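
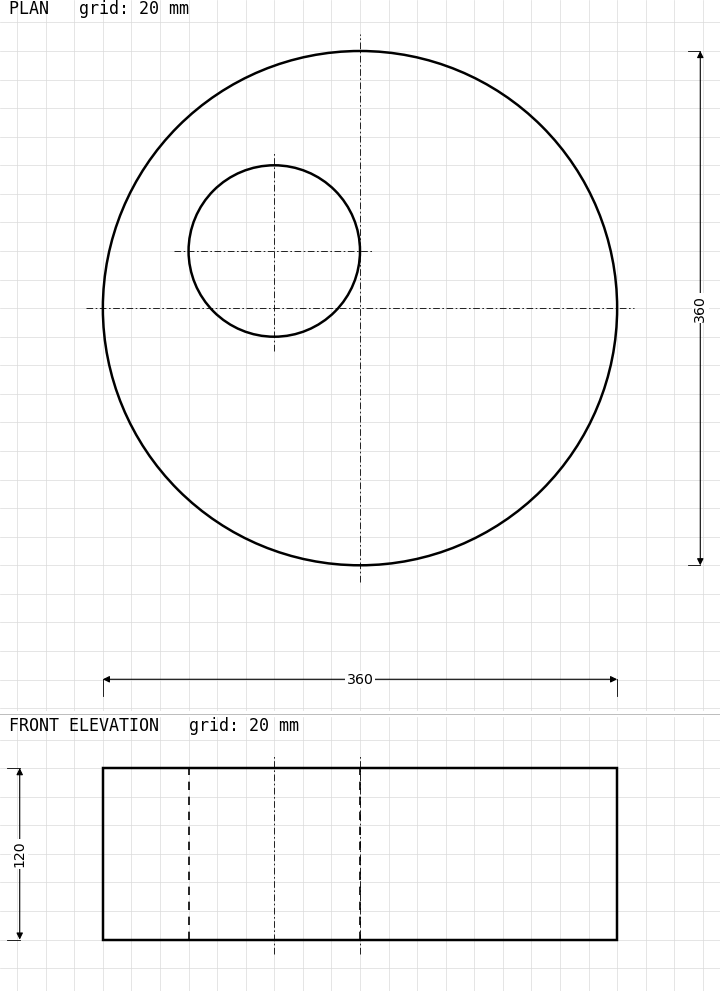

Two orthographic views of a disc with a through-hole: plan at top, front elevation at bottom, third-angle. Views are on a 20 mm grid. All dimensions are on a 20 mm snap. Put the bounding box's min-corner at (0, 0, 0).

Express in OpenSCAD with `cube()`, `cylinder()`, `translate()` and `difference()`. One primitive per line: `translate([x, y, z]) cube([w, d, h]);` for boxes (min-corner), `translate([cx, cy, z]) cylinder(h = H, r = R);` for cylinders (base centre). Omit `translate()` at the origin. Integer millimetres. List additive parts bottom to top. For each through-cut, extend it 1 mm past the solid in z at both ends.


difference() {
  translate([180, 180, 0]) cylinder(h = 120, r = 180);
  translate([120, 220, -1]) cylinder(h = 122, r = 60);
}


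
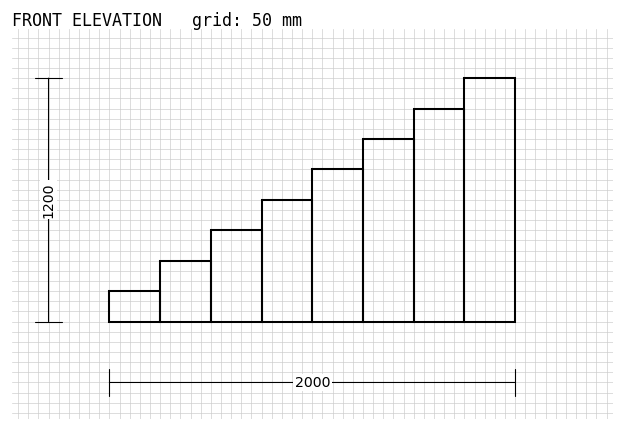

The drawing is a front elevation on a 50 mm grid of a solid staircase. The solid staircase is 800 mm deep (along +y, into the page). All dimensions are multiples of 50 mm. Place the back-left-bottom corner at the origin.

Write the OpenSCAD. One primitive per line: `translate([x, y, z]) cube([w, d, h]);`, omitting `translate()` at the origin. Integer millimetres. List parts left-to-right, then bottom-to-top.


cube([250, 800, 150]);
translate([250, 0, 0]) cube([250, 800, 300]);
translate([500, 0, 0]) cube([250, 800, 450]);
translate([750, 0, 0]) cube([250, 800, 600]);
translate([1000, 0, 0]) cube([250, 800, 750]);
translate([1250, 0, 0]) cube([250, 800, 900]);
translate([1500, 0, 0]) cube([250, 800, 1050]);
translate([1750, 0, 0]) cube([250, 800, 1200]);


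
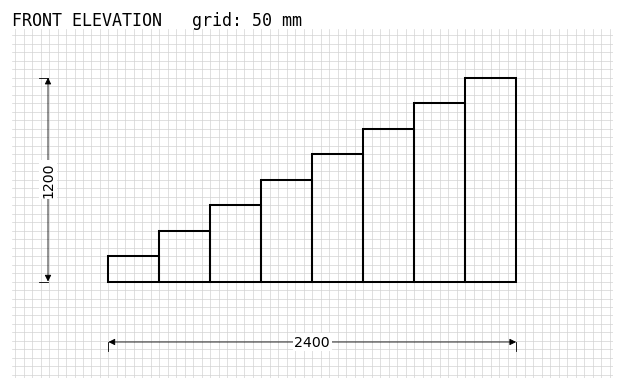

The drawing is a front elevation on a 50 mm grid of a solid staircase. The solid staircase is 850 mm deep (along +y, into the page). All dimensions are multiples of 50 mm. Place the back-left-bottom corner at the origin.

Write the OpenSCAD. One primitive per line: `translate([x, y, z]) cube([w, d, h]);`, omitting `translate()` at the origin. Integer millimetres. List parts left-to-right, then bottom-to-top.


cube([300, 850, 150]);
translate([300, 0, 0]) cube([300, 850, 300]);
translate([600, 0, 0]) cube([300, 850, 450]);
translate([900, 0, 0]) cube([300, 850, 600]);
translate([1200, 0, 0]) cube([300, 850, 750]);
translate([1500, 0, 0]) cube([300, 850, 900]);
translate([1800, 0, 0]) cube([300, 850, 1050]);
translate([2100, 0, 0]) cube([300, 850, 1200]);


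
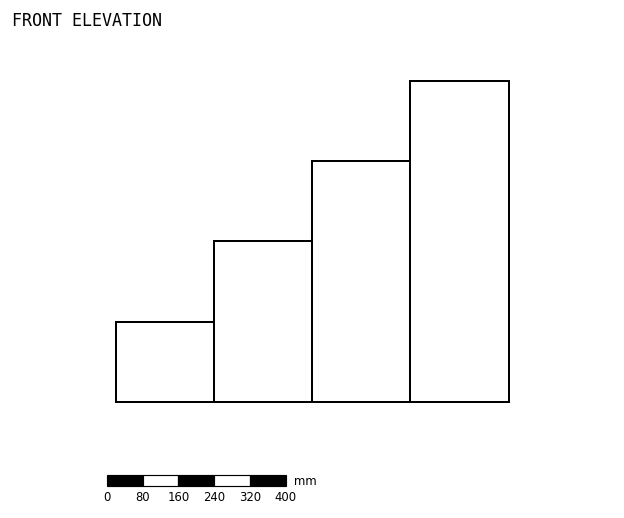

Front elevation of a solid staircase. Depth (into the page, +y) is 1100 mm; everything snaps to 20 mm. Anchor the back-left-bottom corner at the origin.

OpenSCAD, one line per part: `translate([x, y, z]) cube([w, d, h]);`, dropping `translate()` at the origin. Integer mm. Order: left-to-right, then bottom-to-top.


cube([220, 1100, 180]);
translate([220, 0, 0]) cube([220, 1100, 360]);
translate([440, 0, 0]) cube([220, 1100, 540]);
translate([660, 0, 0]) cube([220, 1100, 720]);


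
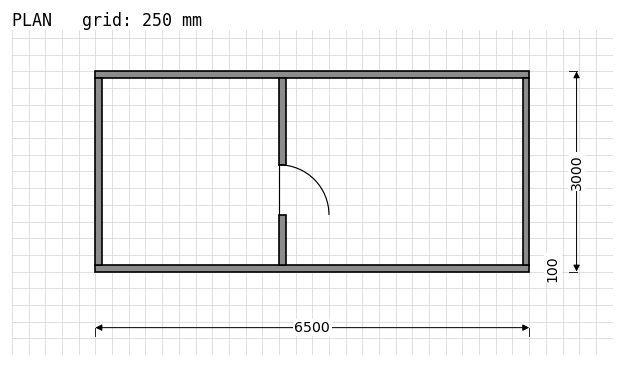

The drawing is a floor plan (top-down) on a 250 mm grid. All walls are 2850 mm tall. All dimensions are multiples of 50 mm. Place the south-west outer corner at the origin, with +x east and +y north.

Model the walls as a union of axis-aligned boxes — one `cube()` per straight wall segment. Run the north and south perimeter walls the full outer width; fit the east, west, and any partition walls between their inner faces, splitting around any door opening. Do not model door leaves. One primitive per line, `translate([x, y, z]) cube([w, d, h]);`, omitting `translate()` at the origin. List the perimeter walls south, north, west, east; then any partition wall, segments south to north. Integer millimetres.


cube([6500, 100, 2850]);
translate([0, 2900, 0]) cube([6500, 100, 2850]);
translate([0, 100, 0]) cube([100, 2800, 2850]);
translate([6400, 100, 0]) cube([100, 2800, 2850]);
translate([2750, 100, 0]) cube([100, 750, 2850]);
translate([2750, 1600, 0]) cube([100, 1300, 2850]);


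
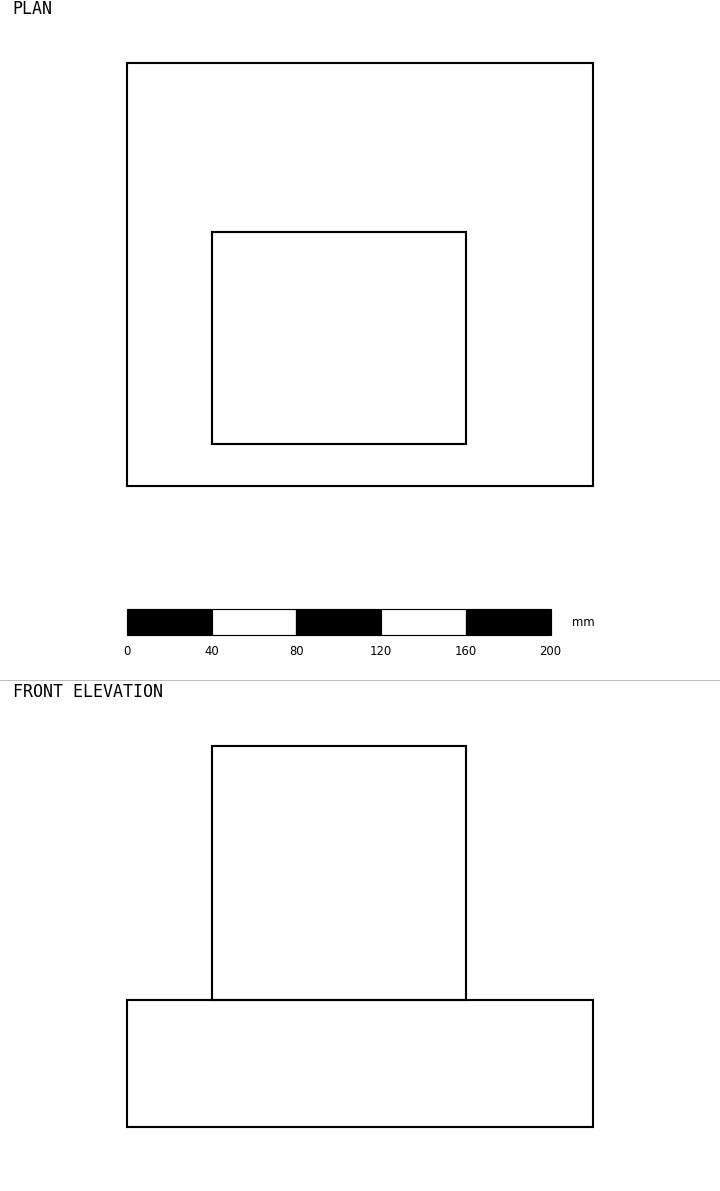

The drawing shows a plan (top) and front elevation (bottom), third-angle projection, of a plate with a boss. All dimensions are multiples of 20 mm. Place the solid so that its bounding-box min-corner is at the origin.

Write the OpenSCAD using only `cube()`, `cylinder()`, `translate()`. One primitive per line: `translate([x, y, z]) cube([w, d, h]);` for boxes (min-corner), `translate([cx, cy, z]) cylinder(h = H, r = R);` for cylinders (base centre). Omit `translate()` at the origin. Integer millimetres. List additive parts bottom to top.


cube([220, 200, 60]);
translate([40, 20, 60]) cube([120, 100, 120]);


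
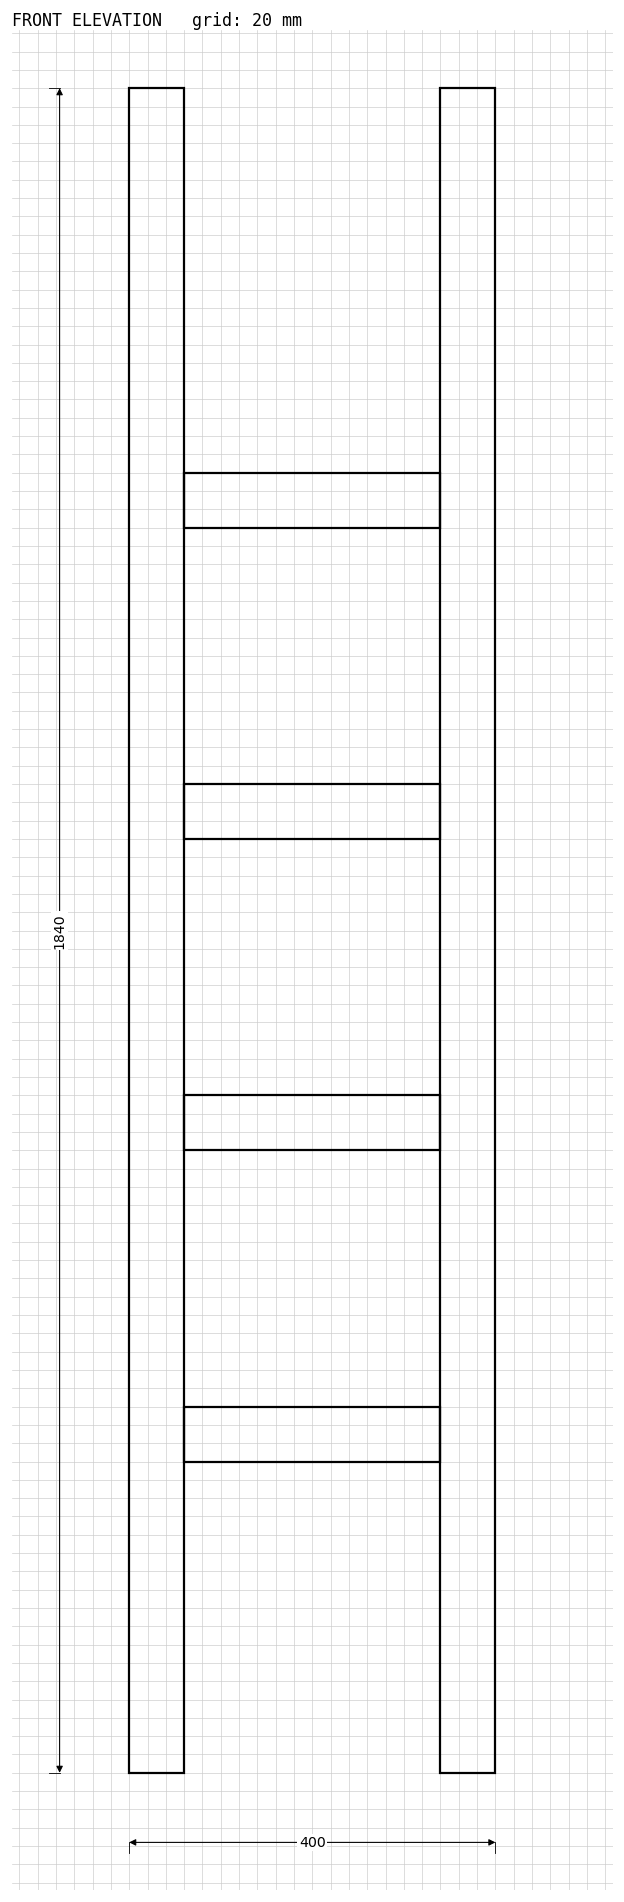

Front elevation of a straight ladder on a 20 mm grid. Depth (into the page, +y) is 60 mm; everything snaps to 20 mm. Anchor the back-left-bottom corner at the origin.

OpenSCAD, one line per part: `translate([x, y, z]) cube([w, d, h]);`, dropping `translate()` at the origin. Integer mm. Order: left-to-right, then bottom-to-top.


cube([60, 60, 1840]);
translate([60, 0, 340]) cube([280, 60, 60]);
translate([60, 0, 680]) cube([280, 60, 60]);
translate([60, 0, 1020]) cube([280, 60, 60]);
translate([60, 0, 1360]) cube([280, 60, 60]);
translate([340, 0, 0]) cube([60, 60, 1840]);


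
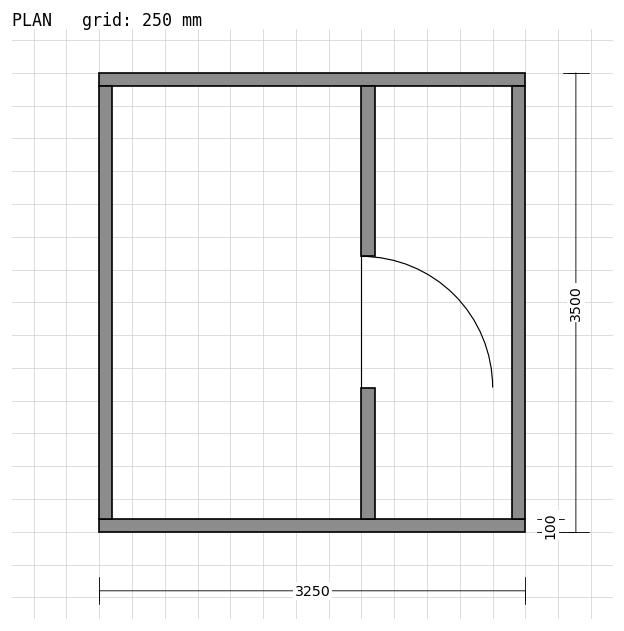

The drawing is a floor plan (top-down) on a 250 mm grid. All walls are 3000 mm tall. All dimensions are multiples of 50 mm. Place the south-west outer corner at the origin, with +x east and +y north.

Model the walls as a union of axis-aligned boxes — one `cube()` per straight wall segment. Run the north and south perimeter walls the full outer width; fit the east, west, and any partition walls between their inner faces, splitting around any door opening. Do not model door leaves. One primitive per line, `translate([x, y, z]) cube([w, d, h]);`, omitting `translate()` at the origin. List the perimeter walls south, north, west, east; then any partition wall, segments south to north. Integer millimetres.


cube([3250, 100, 3000]);
translate([0, 3400, 0]) cube([3250, 100, 3000]);
translate([0, 100, 0]) cube([100, 3300, 3000]);
translate([3150, 100, 0]) cube([100, 3300, 3000]);
translate([2000, 100, 0]) cube([100, 1000, 3000]);
translate([2000, 2100, 0]) cube([100, 1300, 3000]);


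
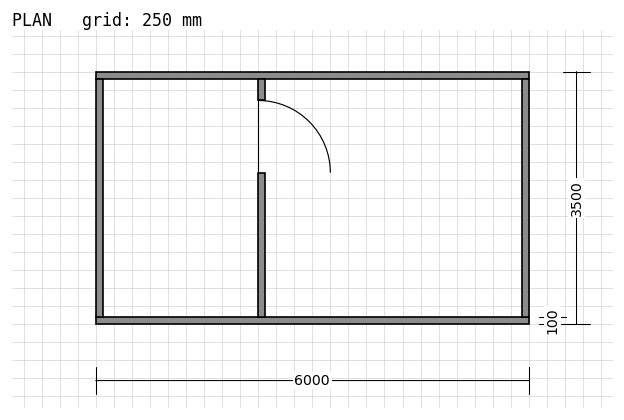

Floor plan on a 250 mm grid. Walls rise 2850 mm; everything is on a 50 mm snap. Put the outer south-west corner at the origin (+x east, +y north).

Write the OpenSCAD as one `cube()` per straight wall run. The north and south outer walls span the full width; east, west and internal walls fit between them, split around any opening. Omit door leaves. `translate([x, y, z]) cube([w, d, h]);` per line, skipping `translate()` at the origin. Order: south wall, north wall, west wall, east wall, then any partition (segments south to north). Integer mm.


cube([6000, 100, 2850]);
translate([0, 3400, 0]) cube([6000, 100, 2850]);
translate([0, 100, 0]) cube([100, 3300, 2850]);
translate([5900, 100, 0]) cube([100, 3300, 2850]);
translate([2250, 100, 0]) cube([100, 2000, 2850]);
translate([2250, 3100, 0]) cube([100, 300, 2850]);


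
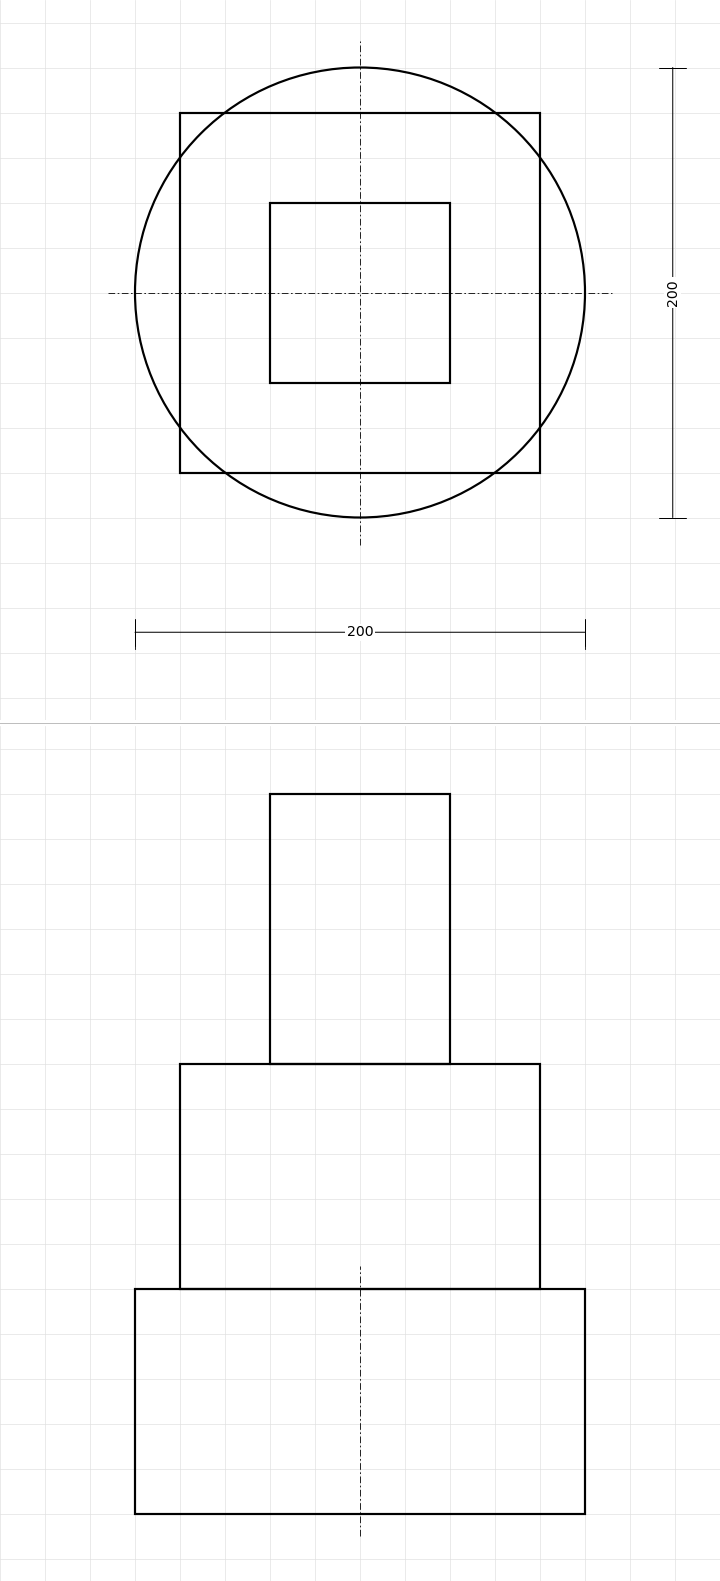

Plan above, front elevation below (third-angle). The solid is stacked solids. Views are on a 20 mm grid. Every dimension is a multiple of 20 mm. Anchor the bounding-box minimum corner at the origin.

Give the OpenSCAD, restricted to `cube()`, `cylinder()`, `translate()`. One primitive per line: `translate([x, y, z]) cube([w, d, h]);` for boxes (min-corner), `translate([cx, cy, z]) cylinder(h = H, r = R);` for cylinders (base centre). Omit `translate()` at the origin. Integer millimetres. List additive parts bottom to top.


translate([100, 100, 0]) cylinder(h = 100, r = 100);
translate([20, 20, 100]) cube([160, 160, 100]);
translate([60, 60, 200]) cube([80, 80, 120]);


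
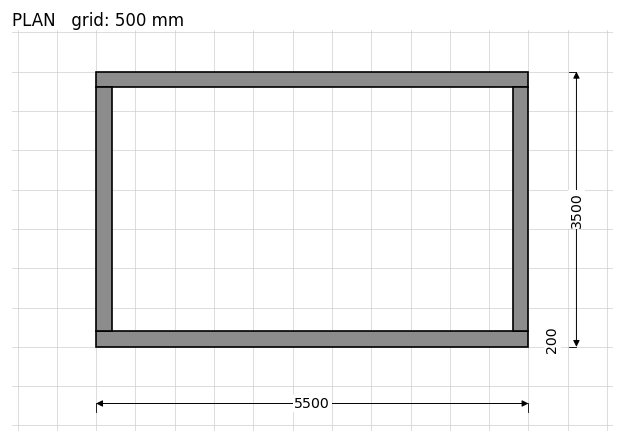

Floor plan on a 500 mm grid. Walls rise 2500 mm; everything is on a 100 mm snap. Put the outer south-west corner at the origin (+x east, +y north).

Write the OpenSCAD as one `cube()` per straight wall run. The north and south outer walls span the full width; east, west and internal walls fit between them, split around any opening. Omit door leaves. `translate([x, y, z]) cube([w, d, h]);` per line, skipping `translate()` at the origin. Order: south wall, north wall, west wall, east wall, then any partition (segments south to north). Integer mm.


cube([5500, 200, 2500]);
translate([0, 3300, 0]) cube([5500, 200, 2500]);
translate([0, 200, 0]) cube([200, 3100, 2500]);
translate([5300, 200, 0]) cube([200, 3100, 2500]);


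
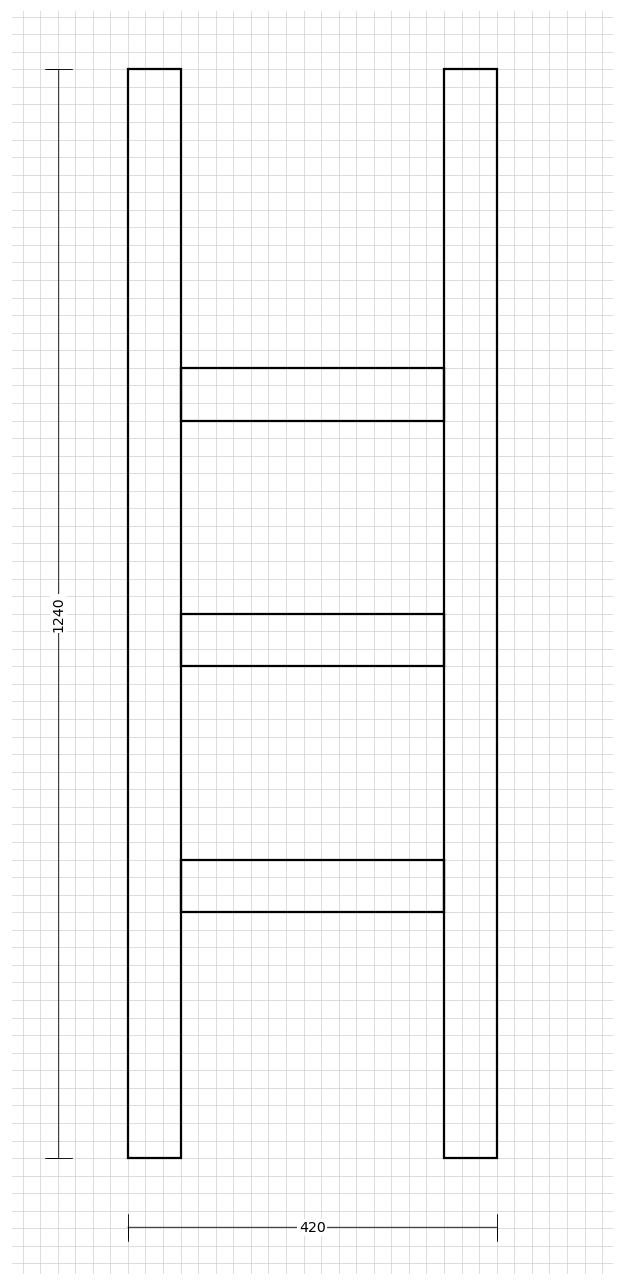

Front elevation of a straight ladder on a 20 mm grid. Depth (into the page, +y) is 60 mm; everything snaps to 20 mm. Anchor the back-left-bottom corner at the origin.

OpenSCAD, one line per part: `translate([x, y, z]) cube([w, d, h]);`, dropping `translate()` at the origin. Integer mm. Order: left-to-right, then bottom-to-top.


cube([60, 60, 1240]);
translate([60, 0, 280]) cube([300, 60, 60]);
translate([60, 0, 560]) cube([300, 60, 60]);
translate([60, 0, 840]) cube([300, 60, 60]);
translate([360, 0, 0]) cube([60, 60, 1240]);


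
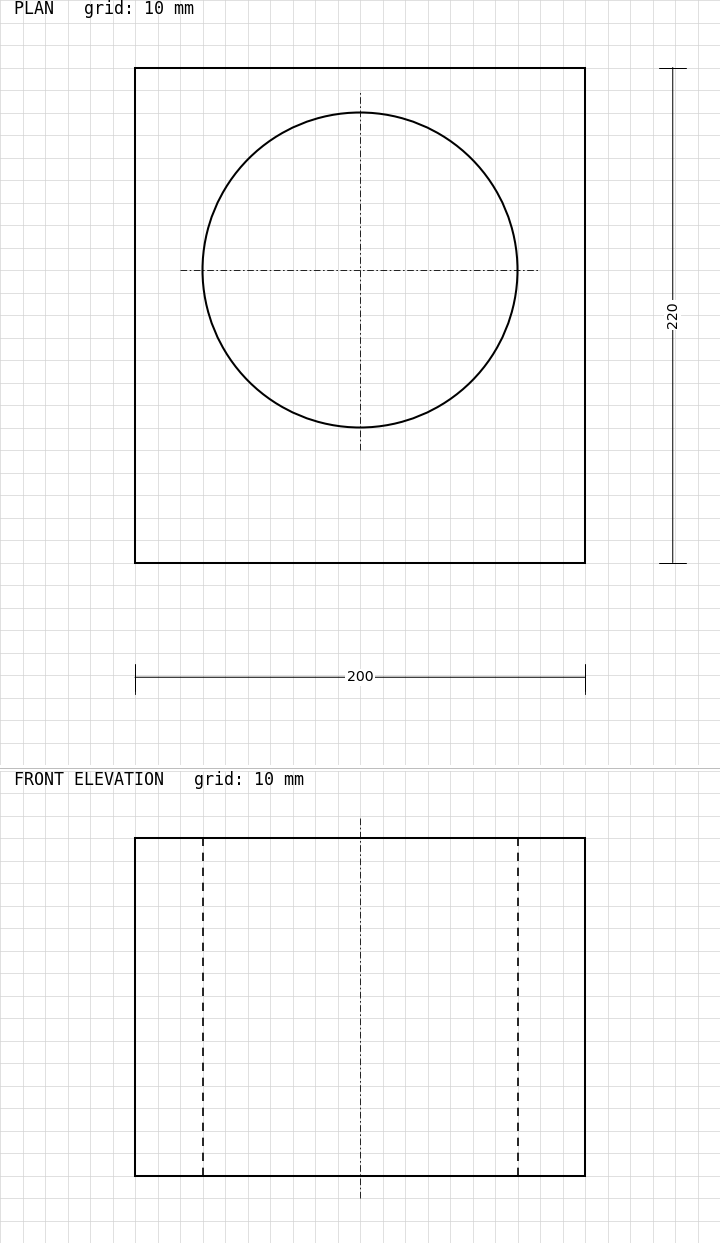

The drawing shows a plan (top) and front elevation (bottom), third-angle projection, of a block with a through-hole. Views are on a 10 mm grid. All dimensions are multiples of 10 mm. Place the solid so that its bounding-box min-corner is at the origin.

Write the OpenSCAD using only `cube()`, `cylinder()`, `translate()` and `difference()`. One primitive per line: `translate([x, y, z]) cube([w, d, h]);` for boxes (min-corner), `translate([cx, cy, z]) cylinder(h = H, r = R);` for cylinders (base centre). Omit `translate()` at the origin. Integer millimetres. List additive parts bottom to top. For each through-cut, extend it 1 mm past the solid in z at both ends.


difference() {
  cube([200, 220, 150]);
  translate([100, 130, -1]) cylinder(h = 152, r = 70);
}


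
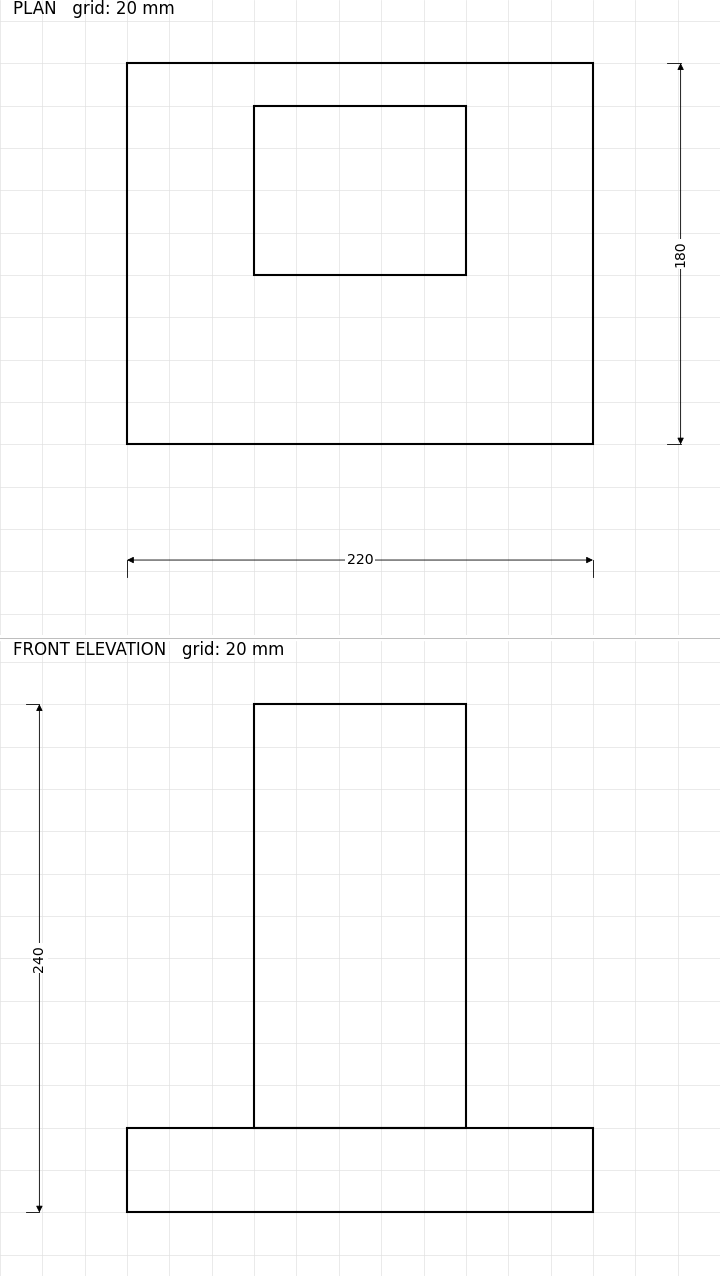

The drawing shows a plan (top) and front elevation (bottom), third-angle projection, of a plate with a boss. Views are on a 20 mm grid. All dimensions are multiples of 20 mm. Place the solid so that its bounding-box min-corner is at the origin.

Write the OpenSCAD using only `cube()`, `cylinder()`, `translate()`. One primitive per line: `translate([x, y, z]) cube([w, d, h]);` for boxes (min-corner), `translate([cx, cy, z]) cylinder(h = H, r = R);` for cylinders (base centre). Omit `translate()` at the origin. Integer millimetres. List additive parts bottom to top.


cube([220, 180, 40]);
translate([60, 80, 40]) cube([100, 80, 200]);


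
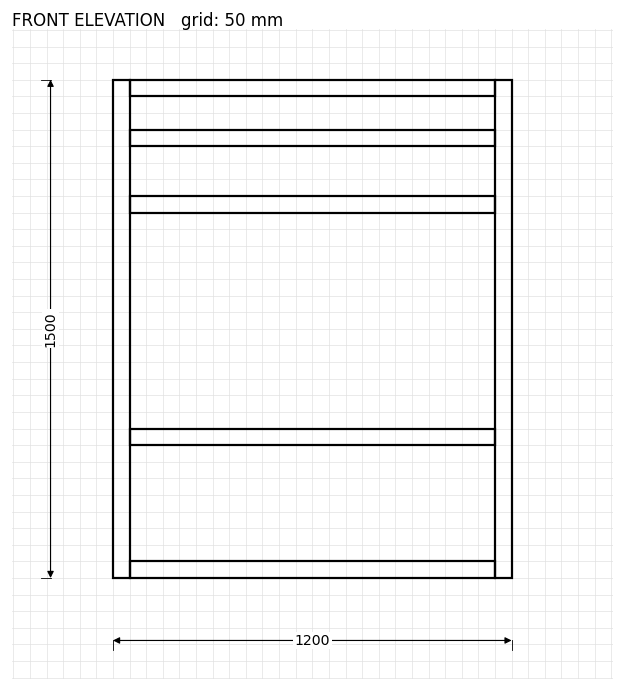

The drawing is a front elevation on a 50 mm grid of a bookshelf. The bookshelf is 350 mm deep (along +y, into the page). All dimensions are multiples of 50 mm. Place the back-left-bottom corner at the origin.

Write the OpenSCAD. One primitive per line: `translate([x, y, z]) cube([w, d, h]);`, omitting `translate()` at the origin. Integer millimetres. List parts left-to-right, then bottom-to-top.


cube([50, 350, 1500]);
translate([50, 0, 0]) cube([1100, 350, 50]);
translate([50, 0, 400]) cube([1100, 350, 50]);
translate([50, 0, 1100]) cube([1100, 350, 50]);
translate([50, 0, 1300]) cube([1100, 350, 50]);
translate([50, 0, 1450]) cube([1100, 350, 50]);
translate([1150, 0, 0]) cube([50, 350, 1500]);


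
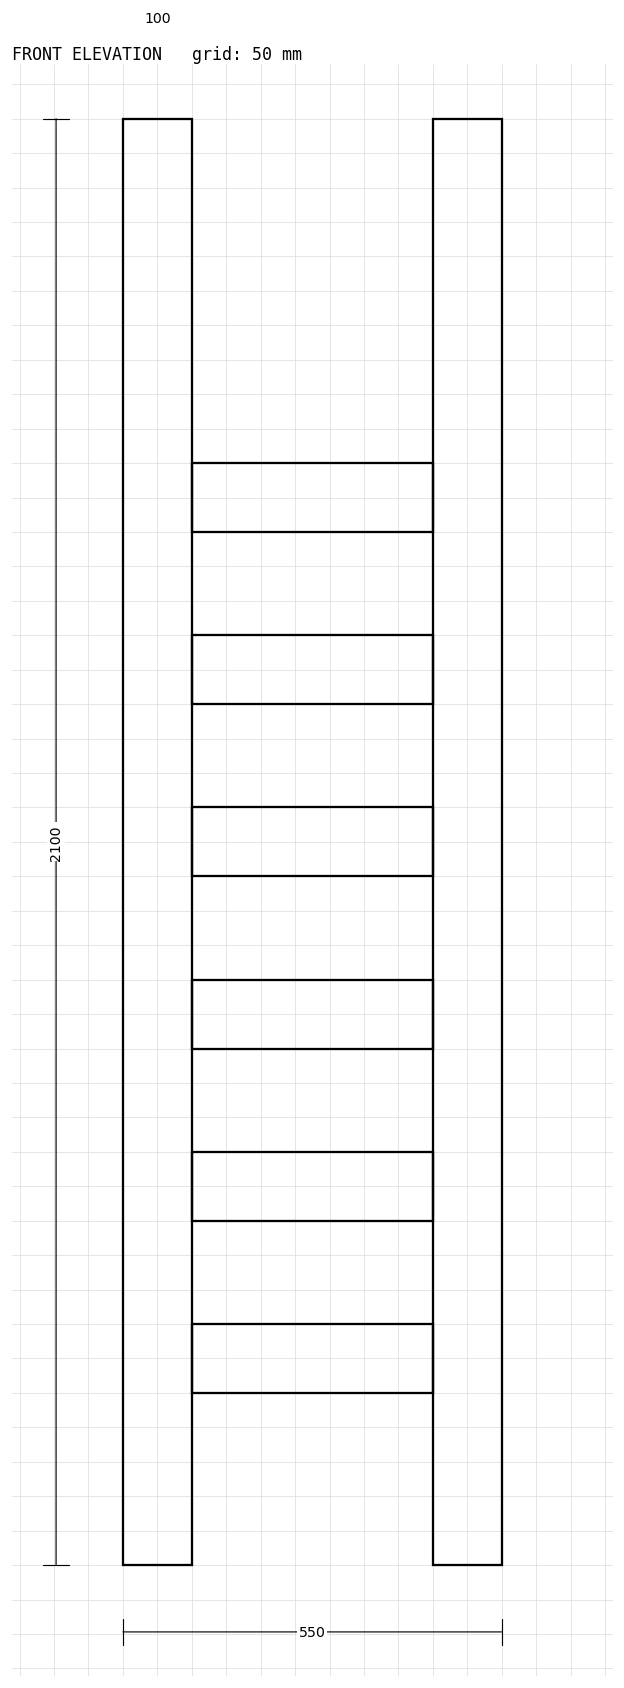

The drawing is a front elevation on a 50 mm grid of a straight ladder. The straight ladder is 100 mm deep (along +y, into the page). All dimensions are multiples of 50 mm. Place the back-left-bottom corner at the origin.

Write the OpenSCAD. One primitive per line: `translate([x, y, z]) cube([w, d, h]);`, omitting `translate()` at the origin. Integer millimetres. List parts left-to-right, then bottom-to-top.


cube([100, 100, 2100]);
translate([100, 0, 250]) cube([350, 100, 100]);
translate([100, 0, 500]) cube([350, 100, 100]);
translate([100, 0, 750]) cube([350, 100, 100]);
translate([100, 0, 1000]) cube([350, 100, 100]);
translate([100, 0, 1250]) cube([350, 100, 100]);
translate([100, 0, 1500]) cube([350, 100, 100]);
translate([450, 0, 0]) cube([100, 100, 2100]);


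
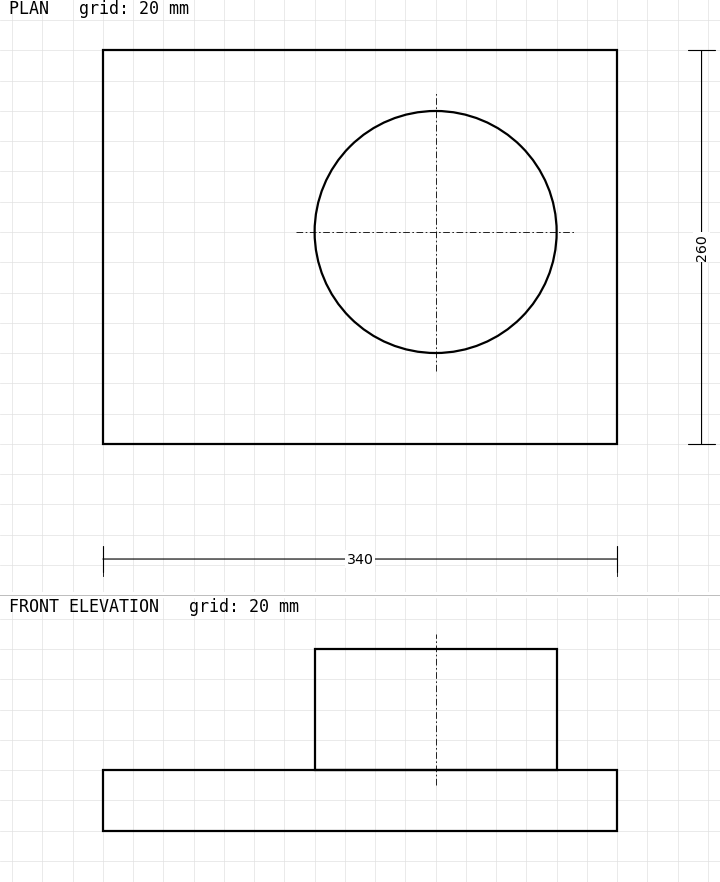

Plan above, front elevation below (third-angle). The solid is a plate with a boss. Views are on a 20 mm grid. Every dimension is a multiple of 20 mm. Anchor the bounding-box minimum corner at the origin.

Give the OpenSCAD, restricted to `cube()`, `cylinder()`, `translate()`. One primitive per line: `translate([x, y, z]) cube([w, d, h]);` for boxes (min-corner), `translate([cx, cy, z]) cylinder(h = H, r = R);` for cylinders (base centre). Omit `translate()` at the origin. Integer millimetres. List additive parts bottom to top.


cube([340, 260, 40]);
translate([220, 140, 40]) cylinder(h = 80, r = 80);


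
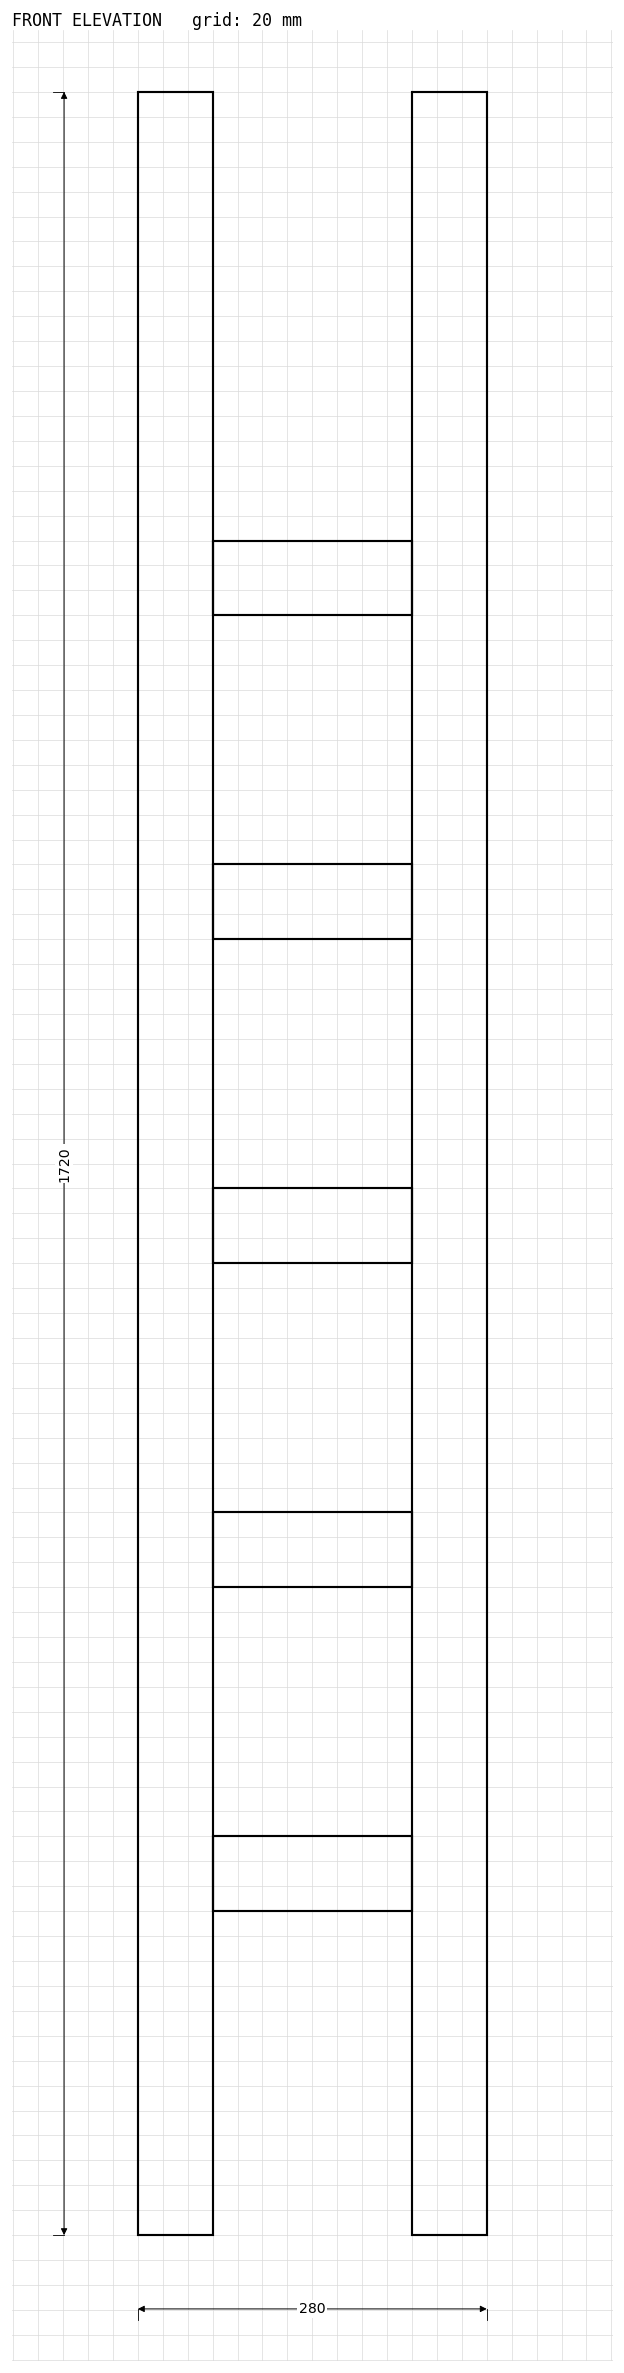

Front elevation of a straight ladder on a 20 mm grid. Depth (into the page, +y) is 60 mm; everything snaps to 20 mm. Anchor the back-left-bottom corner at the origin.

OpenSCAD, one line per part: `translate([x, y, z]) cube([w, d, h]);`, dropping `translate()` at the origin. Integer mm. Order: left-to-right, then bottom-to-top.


cube([60, 60, 1720]);
translate([60, 0, 260]) cube([160, 60, 60]);
translate([60, 0, 520]) cube([160, 60, 60]);
translate([60, 0, 780]) cube([160, 60, 60]);
translate([60, 0, 1040]) cube([160, 60, 60]);
translate([60, 0, 1300]) cube([160, 60, 60]);
translate([220, 0, 0]) cube([60, 60, 1720]);


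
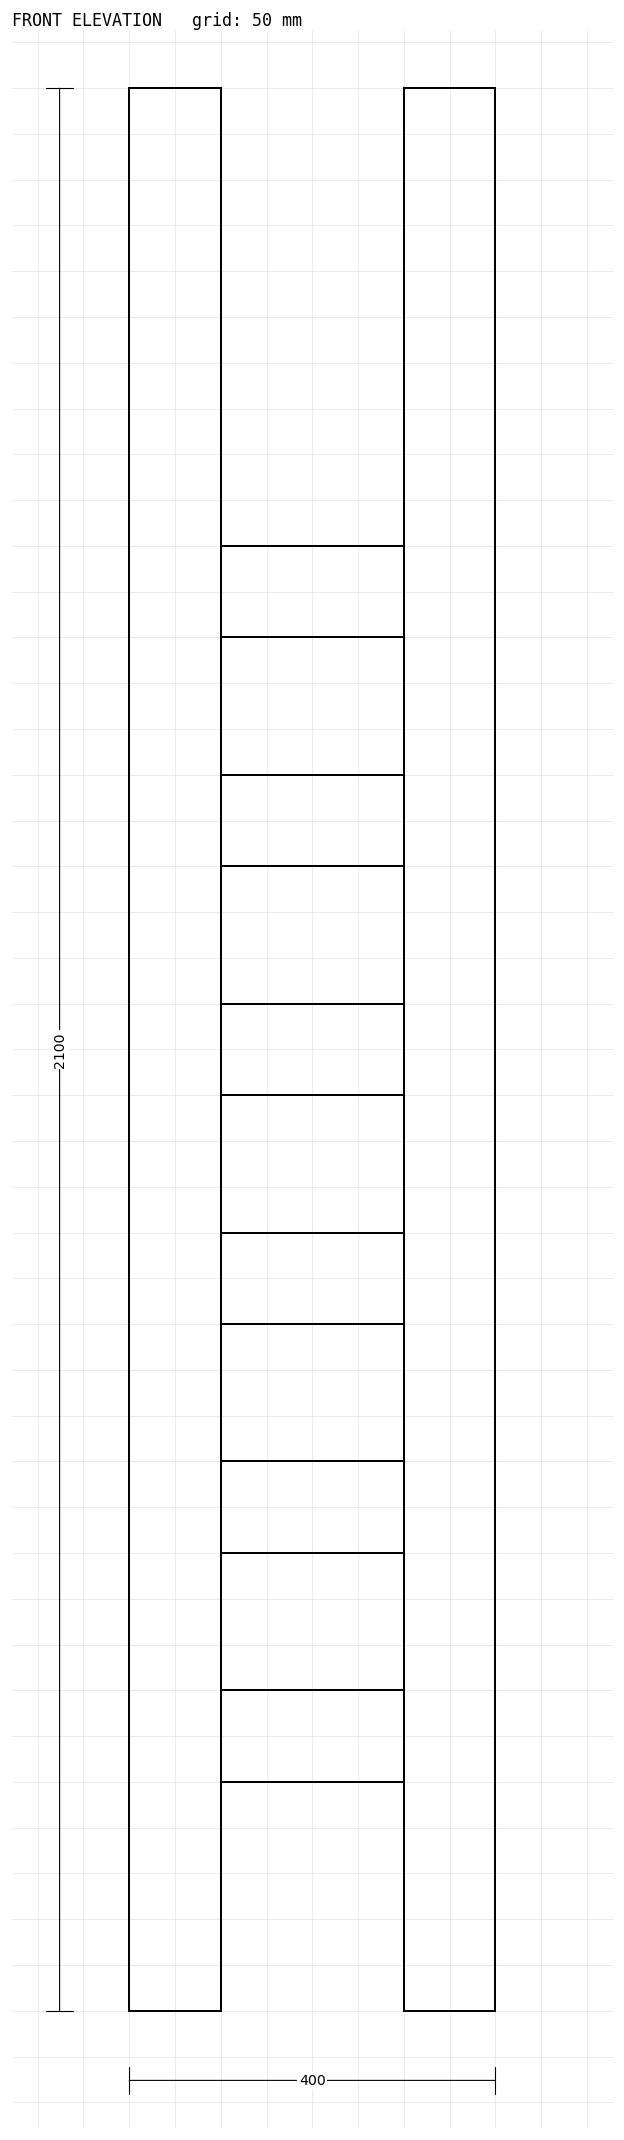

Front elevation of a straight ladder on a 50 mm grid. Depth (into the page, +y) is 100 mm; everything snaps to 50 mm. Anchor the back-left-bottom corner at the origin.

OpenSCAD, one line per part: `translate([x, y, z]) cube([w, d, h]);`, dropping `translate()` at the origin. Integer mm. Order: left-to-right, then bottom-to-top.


cube([100, 100, 2100]);
translate([100, 0, 250]) cube([200, 100, 100]);
translate([100, 0, 500]) cube([200, 100, 100]);
translate([100, 0, 750]) cube([200, 100, 100]);
translate([100, 0, 1000]) cube([200, 100, 100]);
translate([100, 0, 1250]) cube([200, 100, 100]);
translate([100, 0, 1500]) cube([200, 100, 100]);
translate([300, 0, 0]) cube([100, 100, 2100]);


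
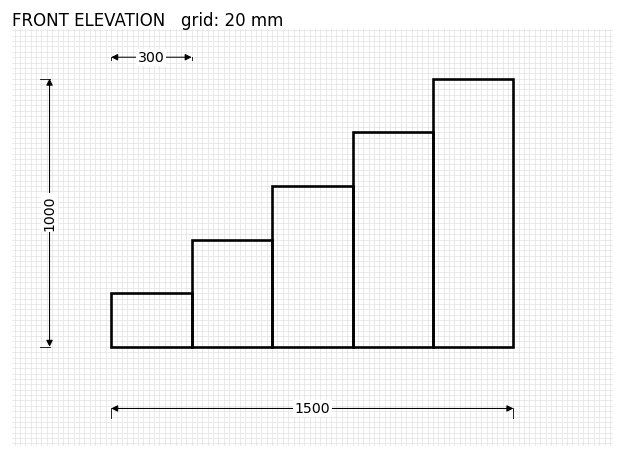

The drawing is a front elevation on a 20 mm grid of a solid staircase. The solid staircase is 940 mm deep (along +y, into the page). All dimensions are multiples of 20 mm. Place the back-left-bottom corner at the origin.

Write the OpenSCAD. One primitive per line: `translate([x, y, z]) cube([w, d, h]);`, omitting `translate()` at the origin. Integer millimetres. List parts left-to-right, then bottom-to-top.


cube([300, 940, 200]);
translate([300, 0, 0]) cube([300, 940, 400]);
translate([600, 0, 0]) cube([300, 940, 600]);
translate([900, 0, 0]) cube([300, 940, 800]);
translate([1200, 0, 0]) cube([300, 940, 1000]);


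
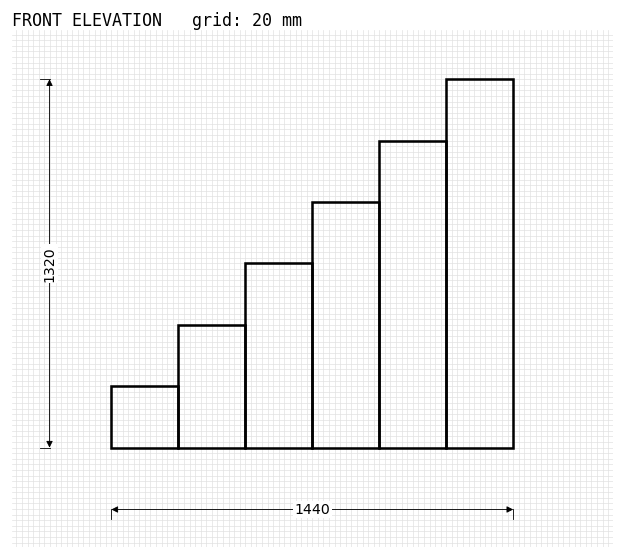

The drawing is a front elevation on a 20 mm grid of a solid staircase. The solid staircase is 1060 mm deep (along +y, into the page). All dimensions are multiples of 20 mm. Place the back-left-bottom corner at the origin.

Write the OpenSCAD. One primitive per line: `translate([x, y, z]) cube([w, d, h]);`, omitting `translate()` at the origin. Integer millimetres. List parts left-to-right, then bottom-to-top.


cube([240, 1060, 220]);
translate([240, 0, 0]) cube([240, 1060, 440]);
translate([480, 0, 0]) cube([240, 1060, 660]);
translate([720, 0, 0]) cube([240, 1060, 880]);
translate([960, 0, 0]) cube([240, 1060, 1100]);
translate([1200, 0, 0]) cube([240, 1060, 1320]);


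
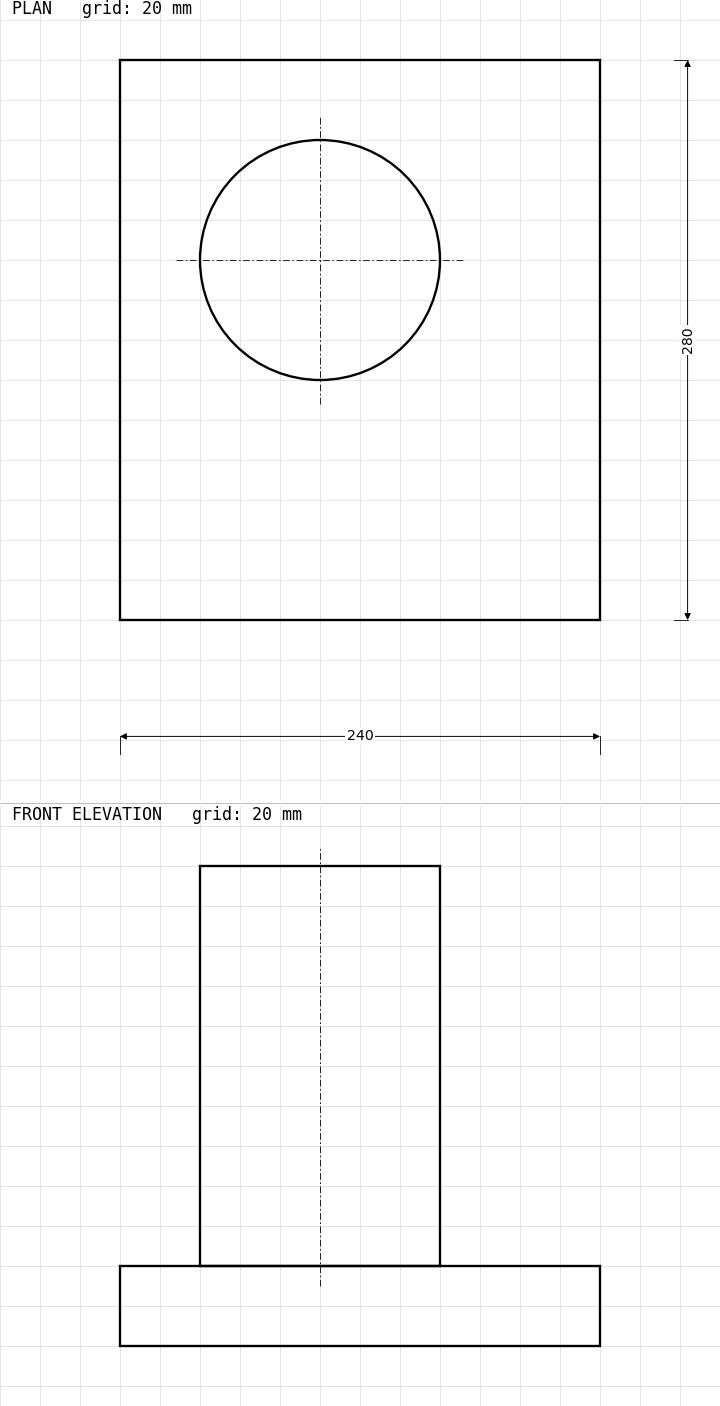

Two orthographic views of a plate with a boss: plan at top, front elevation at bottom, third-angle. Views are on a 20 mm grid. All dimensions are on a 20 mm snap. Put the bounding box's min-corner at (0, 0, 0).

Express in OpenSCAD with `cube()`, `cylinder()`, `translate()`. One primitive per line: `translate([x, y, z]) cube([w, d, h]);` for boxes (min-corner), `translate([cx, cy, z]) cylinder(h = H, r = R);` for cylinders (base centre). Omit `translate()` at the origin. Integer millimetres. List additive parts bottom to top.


cube([240, 280, 40]);
translate([100, 180, 40]) cylinder(h = 200, r = 60);


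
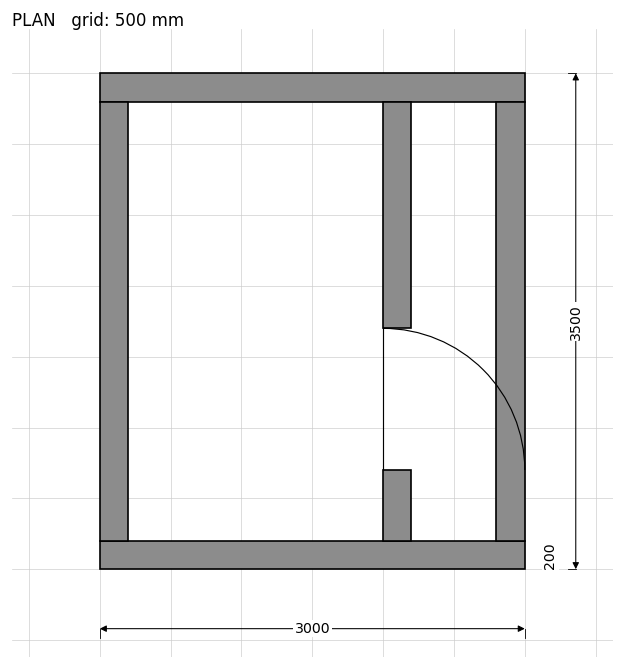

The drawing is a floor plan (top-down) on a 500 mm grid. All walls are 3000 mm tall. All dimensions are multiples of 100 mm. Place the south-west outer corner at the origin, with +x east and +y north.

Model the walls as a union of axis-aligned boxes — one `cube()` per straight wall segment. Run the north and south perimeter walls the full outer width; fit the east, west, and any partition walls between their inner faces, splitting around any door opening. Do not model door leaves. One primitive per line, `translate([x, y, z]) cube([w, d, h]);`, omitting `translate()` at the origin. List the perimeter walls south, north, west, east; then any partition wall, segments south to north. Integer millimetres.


cube([3000, 200, 3000]);
translate([0, 3300, 0]) cube([3000, 200, 3000]);
translate([0, 200, 0]) cube([200, 3100, 3000]);
translate([2800, 200, 0]) cube([200, 3100, 3000]);
translate([2000, 200, 0]) cube([200, 500, 3000]);
translate([2000, 1700, 0]) cube([200, 1600, 3000]);


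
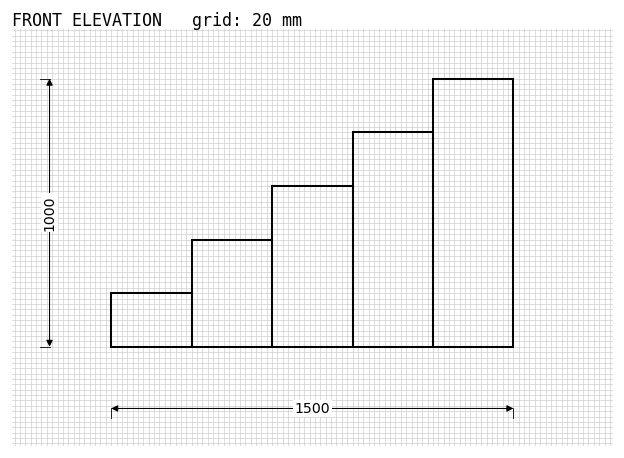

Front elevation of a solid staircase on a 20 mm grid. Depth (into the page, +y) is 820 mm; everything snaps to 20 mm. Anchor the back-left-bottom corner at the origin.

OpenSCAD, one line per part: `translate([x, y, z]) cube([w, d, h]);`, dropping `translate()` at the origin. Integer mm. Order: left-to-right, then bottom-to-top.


cube([300, 820, 200]);
translate([300, 0, 0]) cube([300, 820, 400]);
translate([600, 0, 0]) cube([300, 820, 600]);
translate([900, 0, 0]) cube([300, 820, 800]);
translate([1200, 0, 0]) cube([300, 820, 1000]);


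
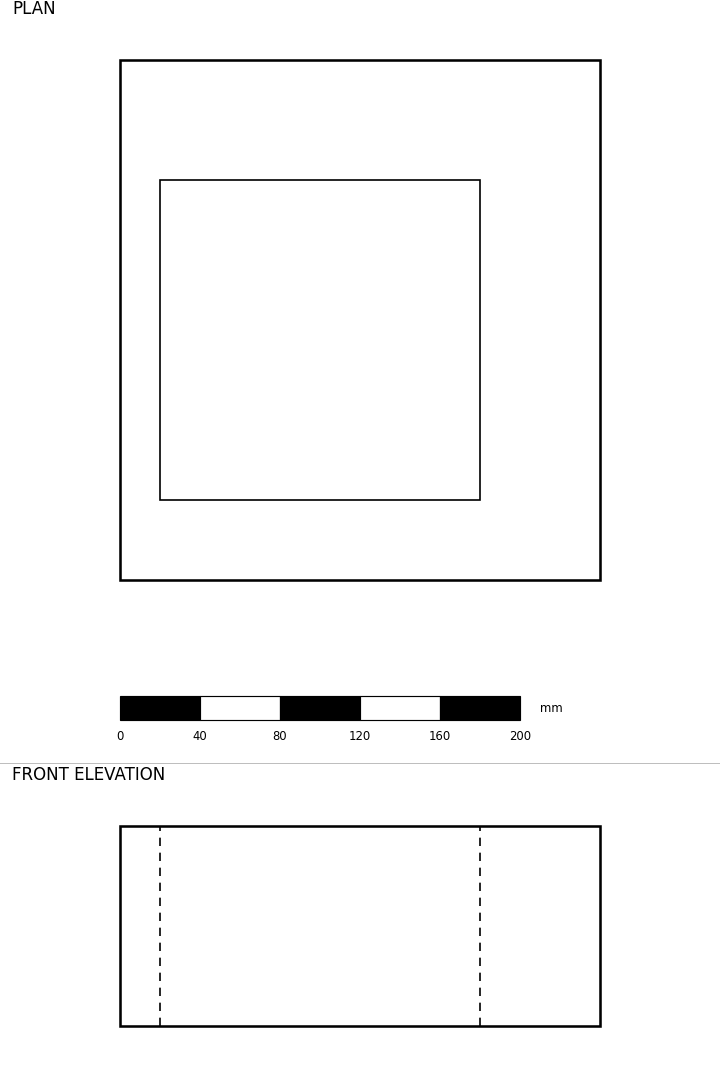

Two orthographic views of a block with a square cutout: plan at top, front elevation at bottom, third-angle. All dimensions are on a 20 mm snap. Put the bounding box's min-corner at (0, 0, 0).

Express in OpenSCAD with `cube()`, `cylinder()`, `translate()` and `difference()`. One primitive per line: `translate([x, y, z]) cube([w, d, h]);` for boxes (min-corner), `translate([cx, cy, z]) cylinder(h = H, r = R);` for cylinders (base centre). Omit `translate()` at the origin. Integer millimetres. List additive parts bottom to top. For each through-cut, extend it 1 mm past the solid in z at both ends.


difference() {
  cube([240, 260, 100]);
  translate([20, 40, -1]) cube([160, 160, 102]);
}


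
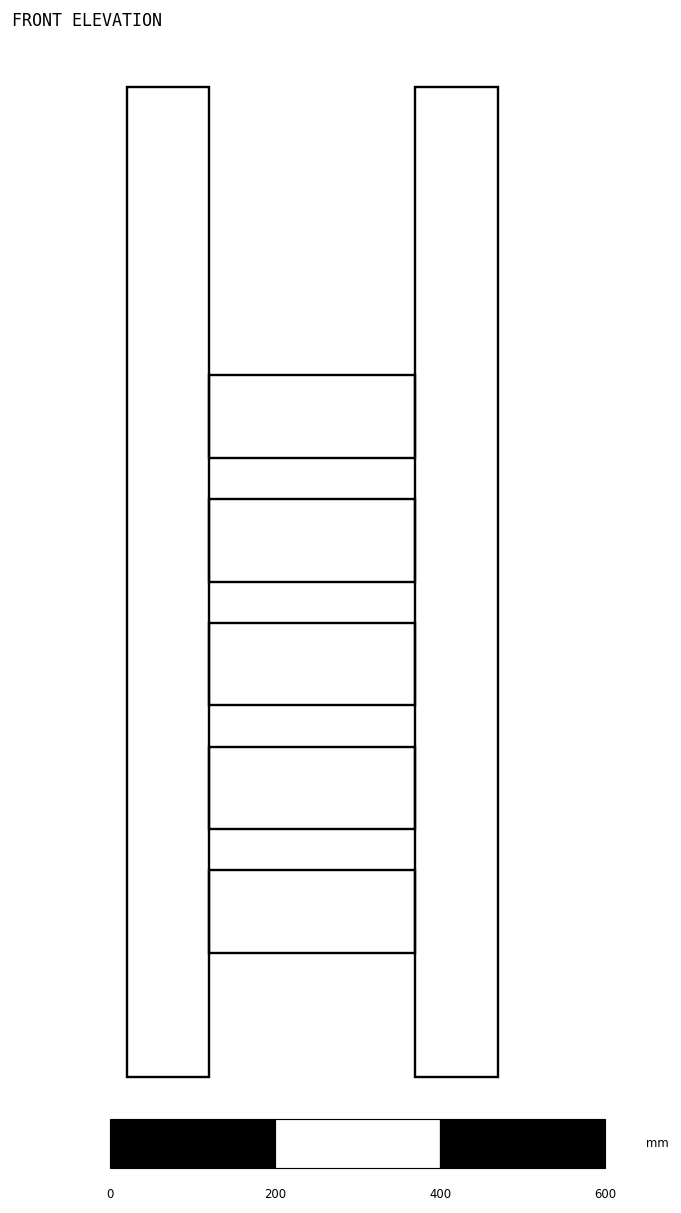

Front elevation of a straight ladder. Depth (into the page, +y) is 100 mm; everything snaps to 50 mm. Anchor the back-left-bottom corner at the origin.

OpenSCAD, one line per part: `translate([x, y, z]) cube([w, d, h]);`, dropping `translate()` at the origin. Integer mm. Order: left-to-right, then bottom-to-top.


cube([100, 100, 1200]);
translate([100, 0, 150]) cube([250, 100, 100]);
translate([100, 0, 300]) cube([250, 100, 100]);
translate([100, 0, 450]) cube([250, 100, 100]);
translate([100, 0, 600]) cube([250, 100, 100]);
translate([100, 0, 750]) cube([250, 100, 100]);
translate([350, 0, 0]) cube([100, 100, 1200]);


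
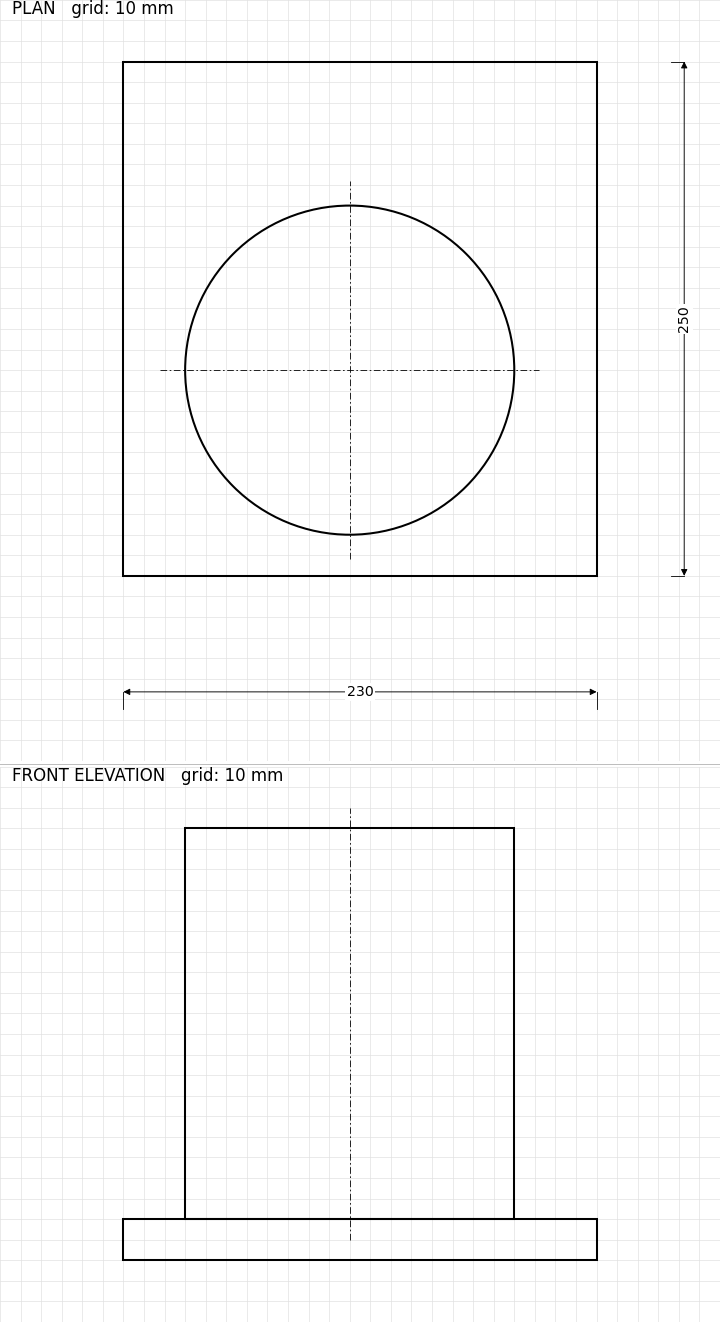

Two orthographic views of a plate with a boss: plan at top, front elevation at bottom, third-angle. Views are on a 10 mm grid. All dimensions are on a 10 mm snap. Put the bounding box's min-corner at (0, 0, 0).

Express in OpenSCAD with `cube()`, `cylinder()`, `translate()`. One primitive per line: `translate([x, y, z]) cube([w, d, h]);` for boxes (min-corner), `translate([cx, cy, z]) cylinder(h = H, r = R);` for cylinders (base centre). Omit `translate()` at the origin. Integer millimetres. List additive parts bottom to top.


cube([230, 250, 20]);
translate([110, 100, 20]) cylinder(h = 190, r = 80);


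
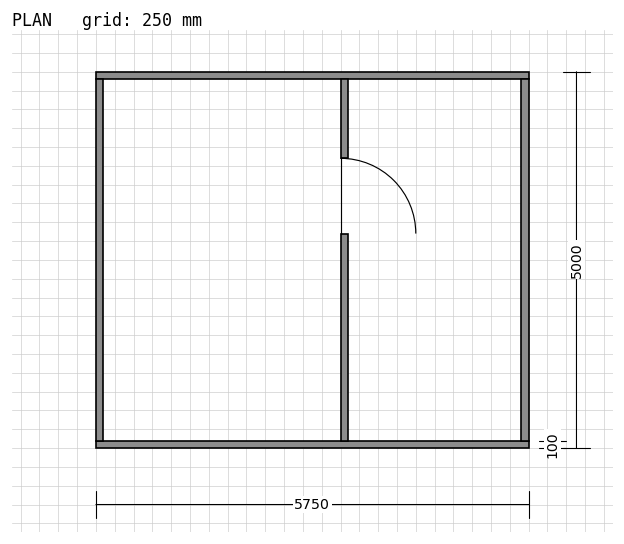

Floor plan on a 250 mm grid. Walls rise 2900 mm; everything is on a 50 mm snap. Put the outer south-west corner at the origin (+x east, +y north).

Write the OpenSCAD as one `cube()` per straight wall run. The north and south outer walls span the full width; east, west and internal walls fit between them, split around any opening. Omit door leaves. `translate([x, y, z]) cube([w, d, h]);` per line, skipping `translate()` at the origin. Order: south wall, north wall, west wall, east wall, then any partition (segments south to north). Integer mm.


cube([5750, 100, 2900]);
translate([0, 4900, 0]) cube([5750, 100, 2900]);
translate([0, 100, 0]) cube([100, 4800, 2900]);
translate([5650, 100, 0]) cube([100, 4800, 2900]);
translate([3250, 100, 0]) cube([100, 2750, 2900]);
translate([3250, 3850, 0]) cube([100, 1050, 2900]);


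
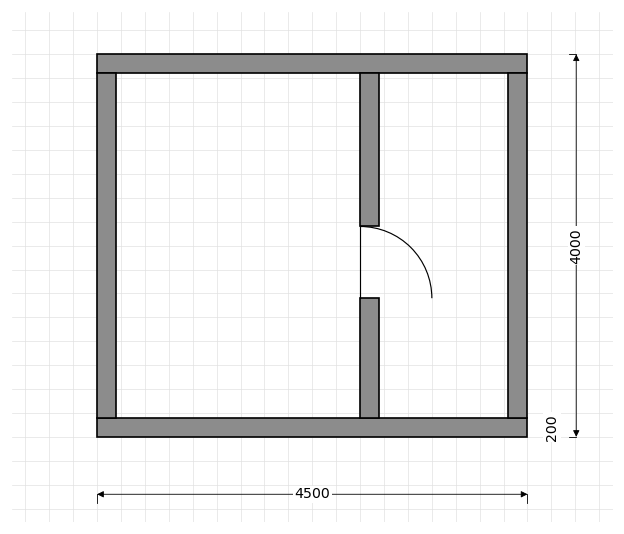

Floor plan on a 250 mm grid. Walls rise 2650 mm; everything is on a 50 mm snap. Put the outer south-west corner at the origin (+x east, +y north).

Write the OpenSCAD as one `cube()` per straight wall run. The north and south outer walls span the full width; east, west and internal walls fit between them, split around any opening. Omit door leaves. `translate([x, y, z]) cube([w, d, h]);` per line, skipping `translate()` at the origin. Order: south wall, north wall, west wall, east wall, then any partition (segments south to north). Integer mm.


cube([4500, 200, 2650]);
translate([0, 3800, 0]) cube([4500, 200, 2650]);
translate([0, 200, 0]) cube([200, 3600, 2650]);
translate([4300, 200, 0]) cube([200, 3600, 2650]);
translate([2750, 200, 0]) cube([200, 1250, 2650]);
translate([2750, 2200, 0]) cube([200, 1600, 2650]);


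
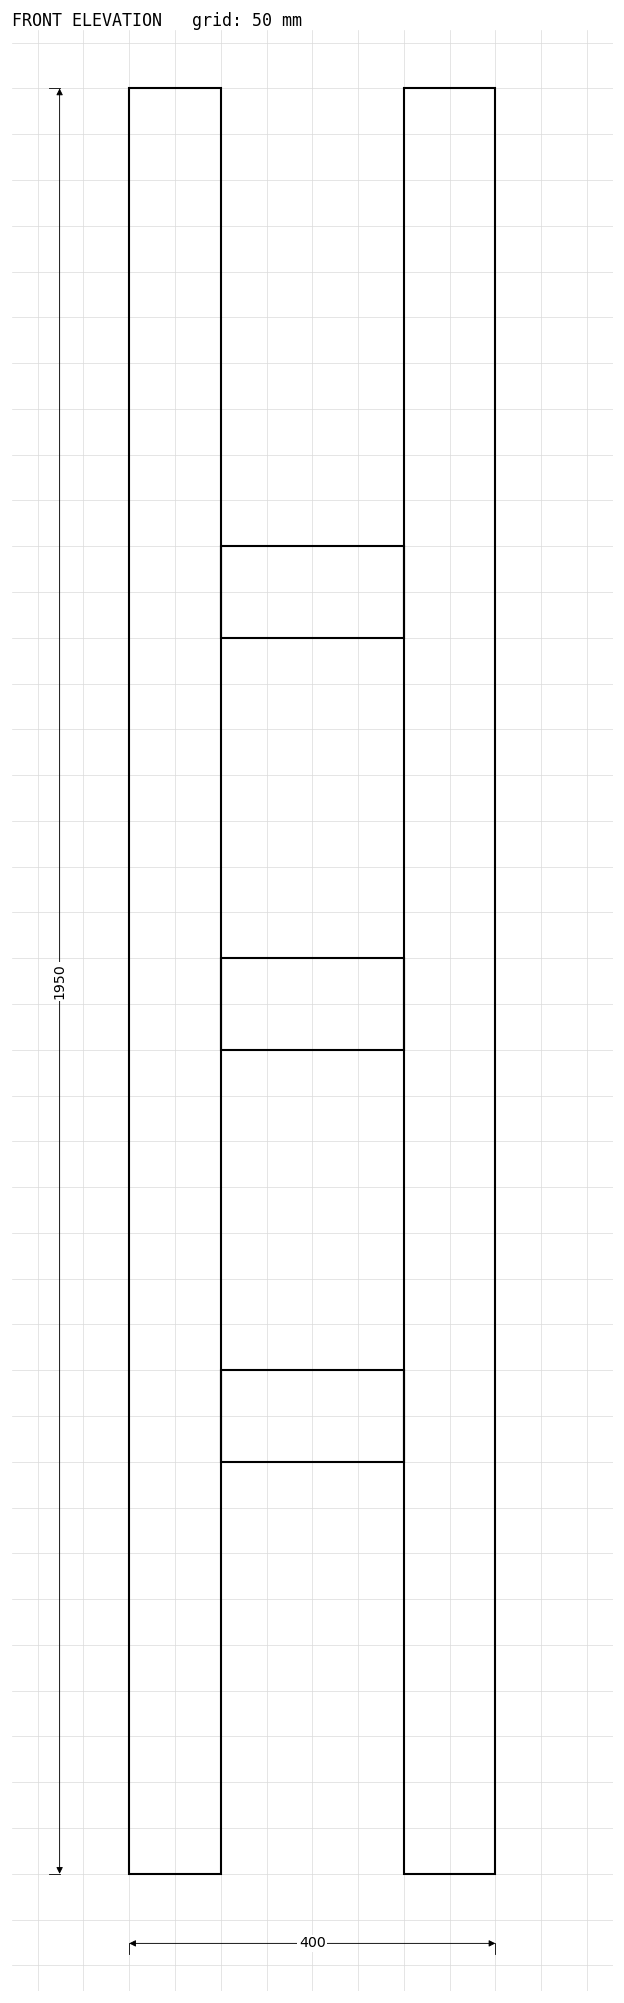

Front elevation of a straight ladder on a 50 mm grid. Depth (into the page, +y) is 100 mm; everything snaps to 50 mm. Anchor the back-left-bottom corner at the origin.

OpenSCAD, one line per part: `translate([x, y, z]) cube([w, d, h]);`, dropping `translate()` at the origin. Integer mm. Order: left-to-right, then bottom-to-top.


cube([100, 100, 1950]);
translate([100, 0, 450]) cube([200, 100, 100]);
translate([100, 0, 900]) cube([200, 100, 100]);
translate([100, 0, 1350]) cube([200, 100, 100]);
translate([300, 0, 0]) cube([100, 100, 1950]);


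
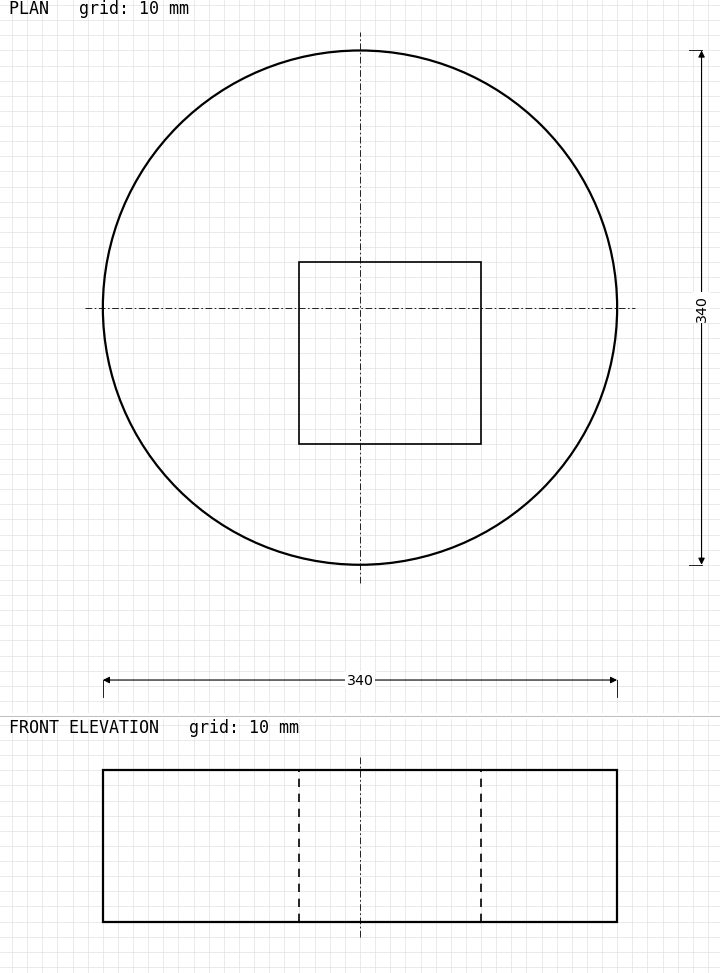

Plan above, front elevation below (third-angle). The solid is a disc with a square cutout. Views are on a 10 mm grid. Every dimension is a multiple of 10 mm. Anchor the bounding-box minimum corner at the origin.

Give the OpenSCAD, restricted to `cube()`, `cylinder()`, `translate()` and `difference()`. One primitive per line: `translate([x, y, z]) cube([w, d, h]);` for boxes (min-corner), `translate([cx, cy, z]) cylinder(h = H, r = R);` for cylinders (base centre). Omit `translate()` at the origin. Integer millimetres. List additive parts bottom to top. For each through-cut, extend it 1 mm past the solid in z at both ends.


difference() {
  translate([170, 170, 0]) cylinder(h = 100, r = 170);
  translate([130, 80, -1]) cube([120, 120, 102]);
}


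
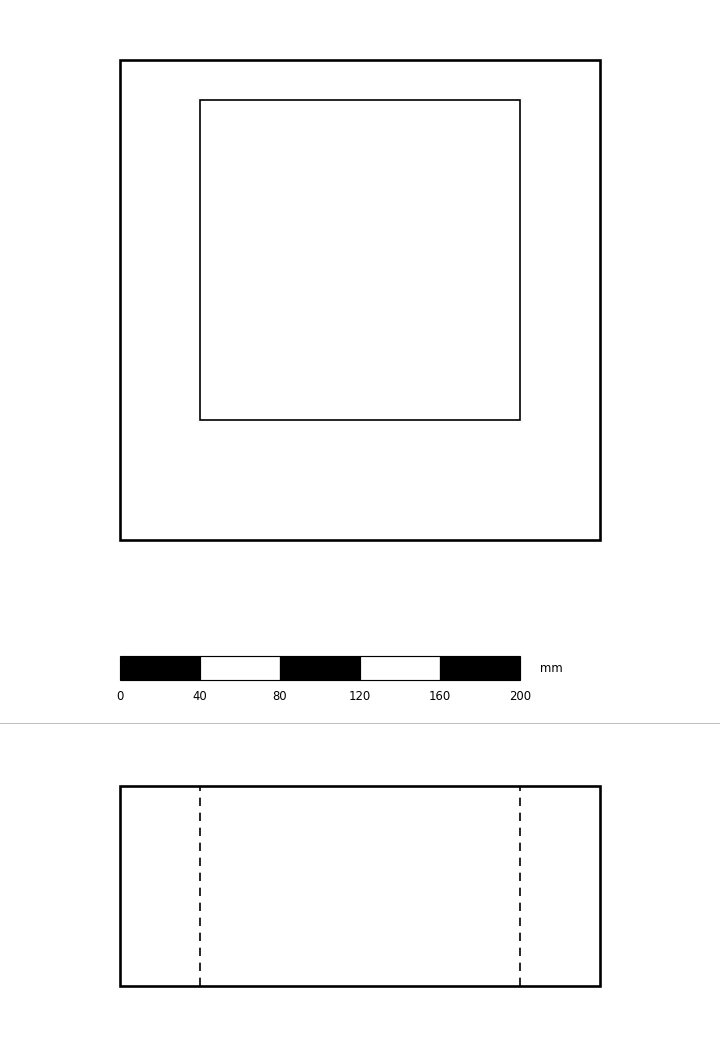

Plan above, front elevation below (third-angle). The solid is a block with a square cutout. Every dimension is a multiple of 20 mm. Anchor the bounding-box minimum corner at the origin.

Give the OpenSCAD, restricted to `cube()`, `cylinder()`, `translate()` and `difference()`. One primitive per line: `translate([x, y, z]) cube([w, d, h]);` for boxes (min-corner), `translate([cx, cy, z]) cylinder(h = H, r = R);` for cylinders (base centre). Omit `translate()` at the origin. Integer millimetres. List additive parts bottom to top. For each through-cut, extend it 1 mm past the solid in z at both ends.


difference() {
  cube([240, 240, 100]);
  translate([40, 60, -1]) cube([160, 160, 102]);
}


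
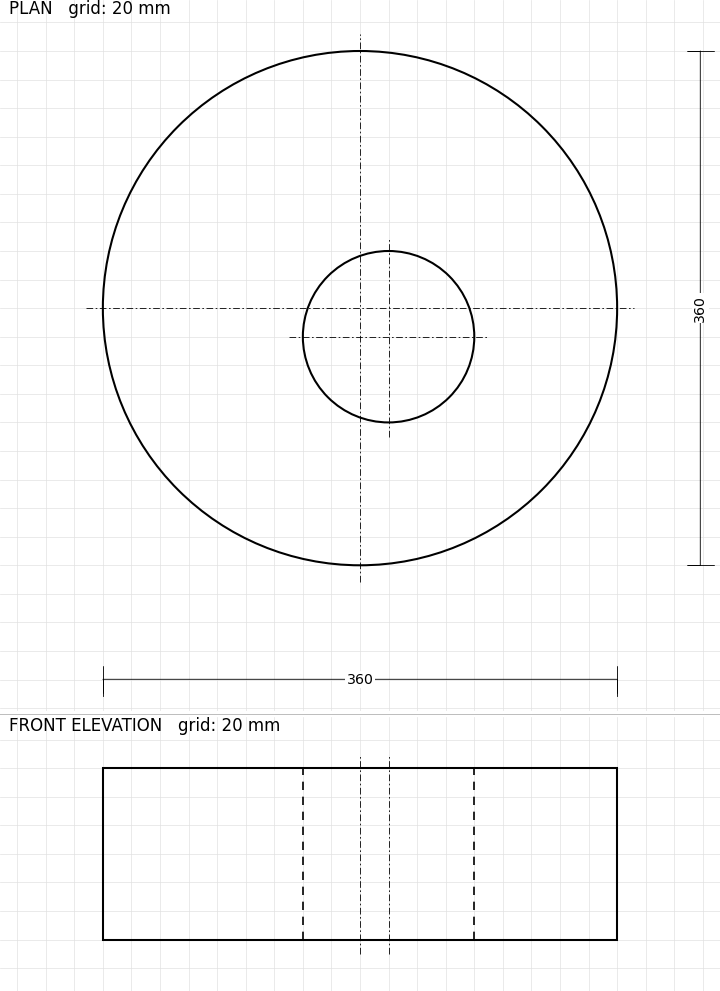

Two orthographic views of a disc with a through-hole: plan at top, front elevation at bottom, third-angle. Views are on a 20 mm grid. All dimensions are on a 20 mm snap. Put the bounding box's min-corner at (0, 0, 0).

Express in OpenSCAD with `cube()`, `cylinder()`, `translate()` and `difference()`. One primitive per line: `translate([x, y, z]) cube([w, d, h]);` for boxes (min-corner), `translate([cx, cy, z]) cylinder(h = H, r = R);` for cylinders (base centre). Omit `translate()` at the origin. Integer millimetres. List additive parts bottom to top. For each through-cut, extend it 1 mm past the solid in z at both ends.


difference() {
  translate([180, 180, 0]) cylinder(h = 120, r = 180);
  translate([200, 160, -1]) cylinder(h = 122, r = 60);
}
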